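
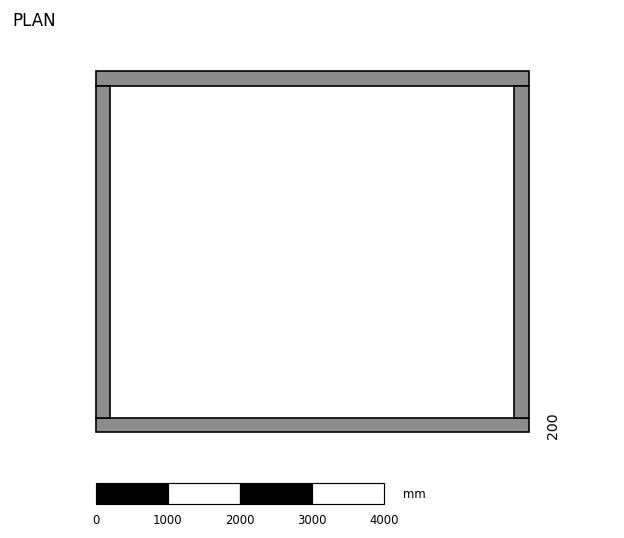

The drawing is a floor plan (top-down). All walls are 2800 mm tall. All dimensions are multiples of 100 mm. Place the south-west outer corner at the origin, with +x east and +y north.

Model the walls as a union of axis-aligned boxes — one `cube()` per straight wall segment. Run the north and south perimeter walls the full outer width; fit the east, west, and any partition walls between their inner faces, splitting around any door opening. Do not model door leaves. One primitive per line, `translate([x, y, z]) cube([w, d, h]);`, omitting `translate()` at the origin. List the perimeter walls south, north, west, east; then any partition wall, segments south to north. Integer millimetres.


cube([6000, 200, 2800]);
translate([0, 4800, 0]) cube([6000, 200, 2800]);
translate([0, 200, 0]) cube([200, 4600, 2800]);
translate([5800, 200, 0]) cube([200, 4600, 2800]);


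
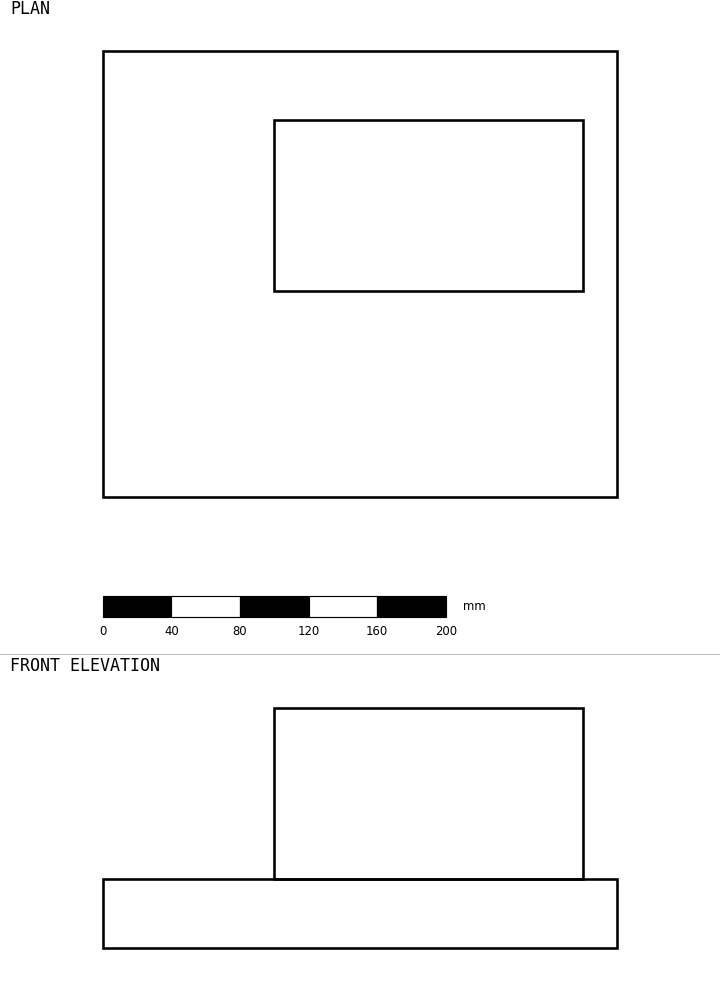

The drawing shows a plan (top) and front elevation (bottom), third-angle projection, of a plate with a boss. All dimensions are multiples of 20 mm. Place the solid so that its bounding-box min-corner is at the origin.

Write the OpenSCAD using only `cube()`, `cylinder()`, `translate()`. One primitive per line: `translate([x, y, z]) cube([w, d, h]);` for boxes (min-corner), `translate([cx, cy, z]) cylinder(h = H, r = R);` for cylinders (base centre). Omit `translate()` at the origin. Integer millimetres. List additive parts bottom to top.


cube([300, 260, 40]);
translate([100, 120, 40]) cube([180, 100, 100]);


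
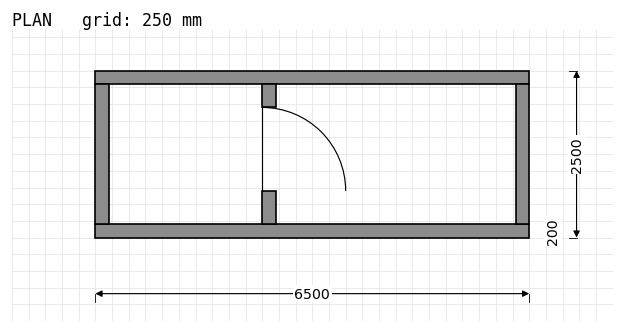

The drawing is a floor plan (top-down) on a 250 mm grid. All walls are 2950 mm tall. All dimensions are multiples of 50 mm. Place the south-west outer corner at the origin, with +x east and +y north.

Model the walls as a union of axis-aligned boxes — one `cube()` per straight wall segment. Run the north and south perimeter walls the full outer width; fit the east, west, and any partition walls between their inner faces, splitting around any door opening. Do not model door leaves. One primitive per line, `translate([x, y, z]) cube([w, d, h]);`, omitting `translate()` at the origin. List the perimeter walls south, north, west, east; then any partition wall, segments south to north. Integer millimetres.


cube([6500, 200, 2950]);
translate([0, 2300, 0]) cube([6500, 200, 2950]);
translate([0, 200, 0]) cube([200, 2100, 2950]);
translate([6300, 200, 0]) cube([200, 2100, 2950]);
translate([2500, 200, 0]) cube([200, 500, 2950]);
translate([2500, 1950, 0]) cube([200, 350, 2950]);


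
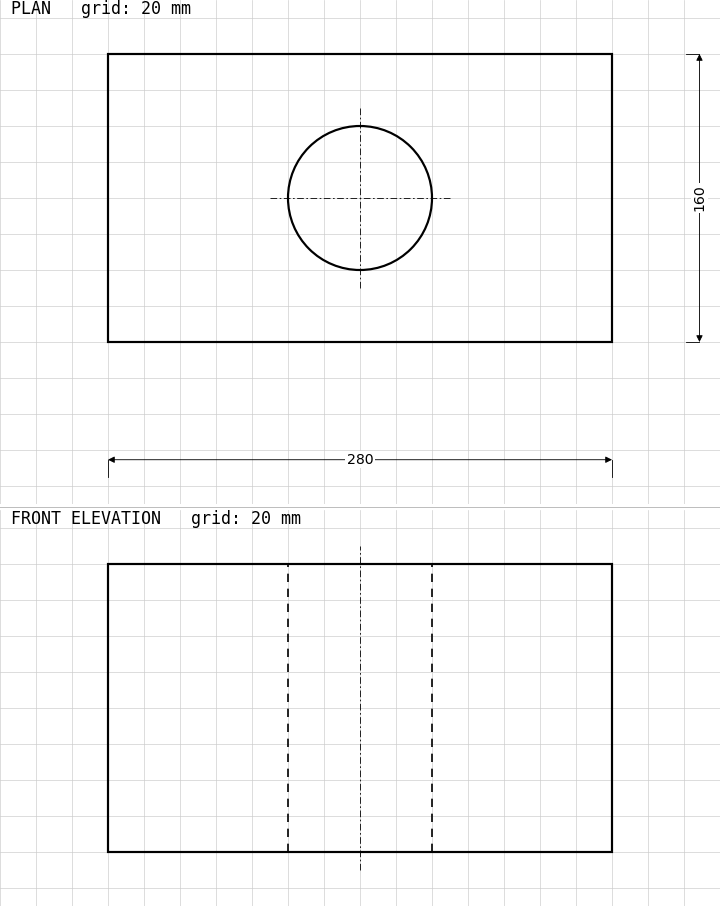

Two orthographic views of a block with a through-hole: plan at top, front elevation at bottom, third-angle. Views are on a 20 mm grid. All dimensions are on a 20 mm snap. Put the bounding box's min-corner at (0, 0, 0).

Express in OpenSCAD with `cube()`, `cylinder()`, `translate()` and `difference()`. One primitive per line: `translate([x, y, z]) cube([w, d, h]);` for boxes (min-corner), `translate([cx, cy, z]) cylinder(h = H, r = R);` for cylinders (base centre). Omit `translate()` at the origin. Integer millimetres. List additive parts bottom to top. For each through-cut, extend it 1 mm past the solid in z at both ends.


difference() {
  cube([280, 160, 160]);
  translate([140, 80, -1]) cylinder(h = 162, r = 40);
}


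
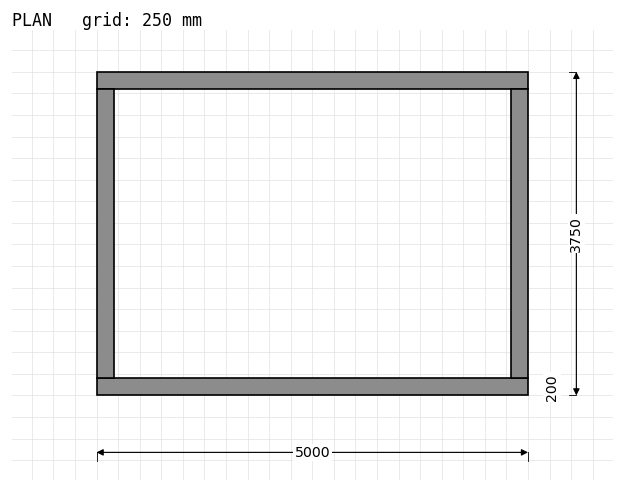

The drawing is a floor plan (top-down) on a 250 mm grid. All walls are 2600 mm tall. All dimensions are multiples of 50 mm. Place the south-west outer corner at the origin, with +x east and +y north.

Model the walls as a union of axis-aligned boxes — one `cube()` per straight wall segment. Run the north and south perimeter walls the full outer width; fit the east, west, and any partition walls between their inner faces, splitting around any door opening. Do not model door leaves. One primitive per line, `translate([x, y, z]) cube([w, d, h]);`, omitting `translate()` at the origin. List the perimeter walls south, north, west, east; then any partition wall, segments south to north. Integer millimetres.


cube([5000, 200, 2600]);
translate([0, 3550, 0]) cube([5000, 200, 2600]);
translate([0, 200, 0]) cube([200, 3350, 2600]);
translate([4800, 200, 0]) cube([200, 3350, 2600]);


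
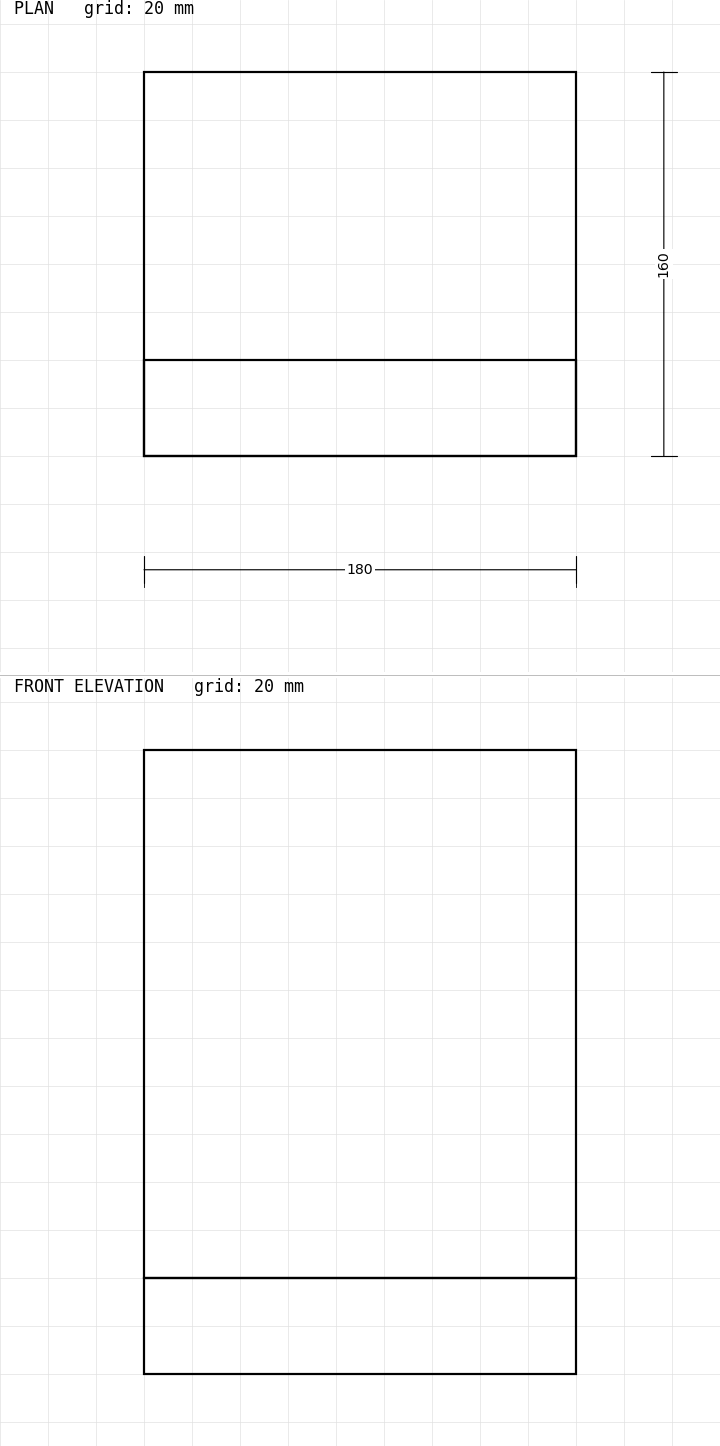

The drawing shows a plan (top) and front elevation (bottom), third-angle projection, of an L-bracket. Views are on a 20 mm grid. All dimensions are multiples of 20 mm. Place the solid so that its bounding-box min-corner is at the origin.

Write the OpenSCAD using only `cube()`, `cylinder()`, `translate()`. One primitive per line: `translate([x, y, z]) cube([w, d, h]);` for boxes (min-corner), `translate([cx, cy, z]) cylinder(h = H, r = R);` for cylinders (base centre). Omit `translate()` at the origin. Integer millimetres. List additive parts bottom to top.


cube([180, 160, 40]);
translate([0, 0, 40]) cube([180, 40, 220]);


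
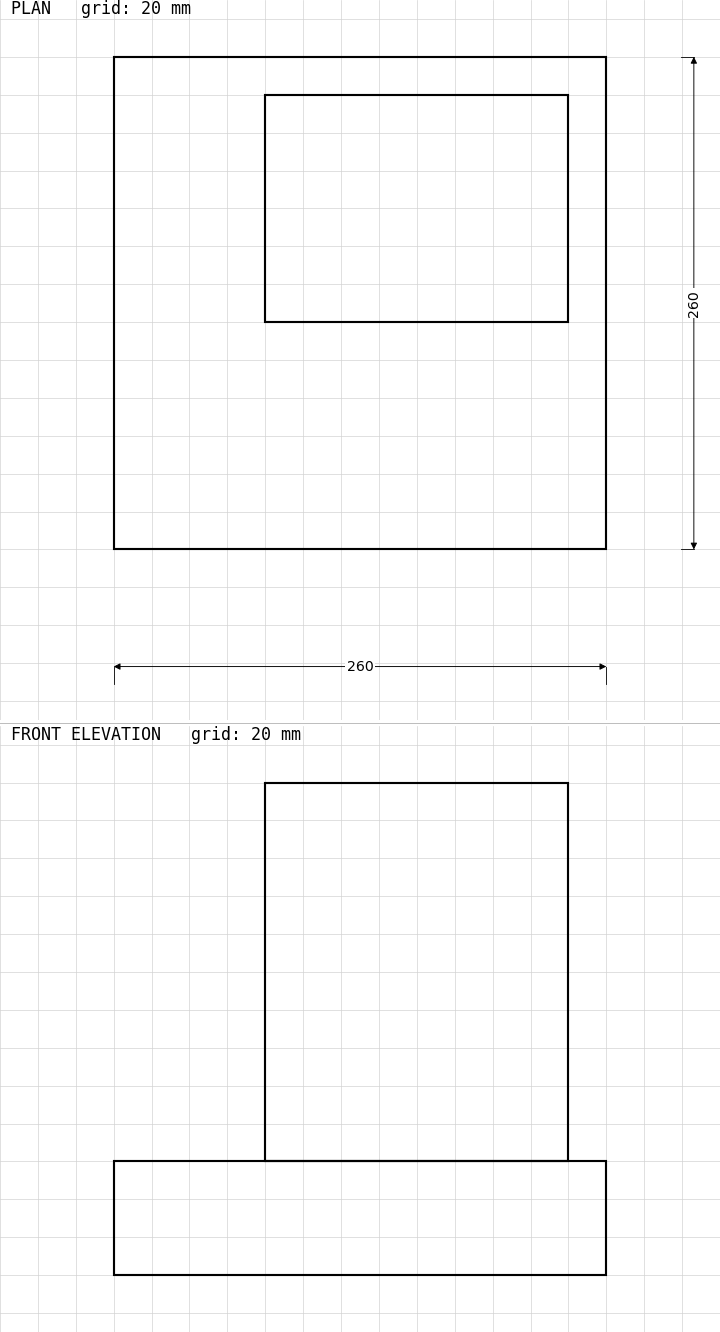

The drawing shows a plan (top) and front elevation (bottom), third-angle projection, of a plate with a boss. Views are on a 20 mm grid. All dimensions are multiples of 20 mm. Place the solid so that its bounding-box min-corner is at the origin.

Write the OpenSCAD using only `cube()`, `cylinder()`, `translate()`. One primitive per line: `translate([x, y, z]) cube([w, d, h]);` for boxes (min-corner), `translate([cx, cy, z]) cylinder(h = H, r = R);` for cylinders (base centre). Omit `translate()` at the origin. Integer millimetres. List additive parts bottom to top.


cube([260, 260, 60]);
translate([80, 120, 60]) cube([160, 120, 200]);


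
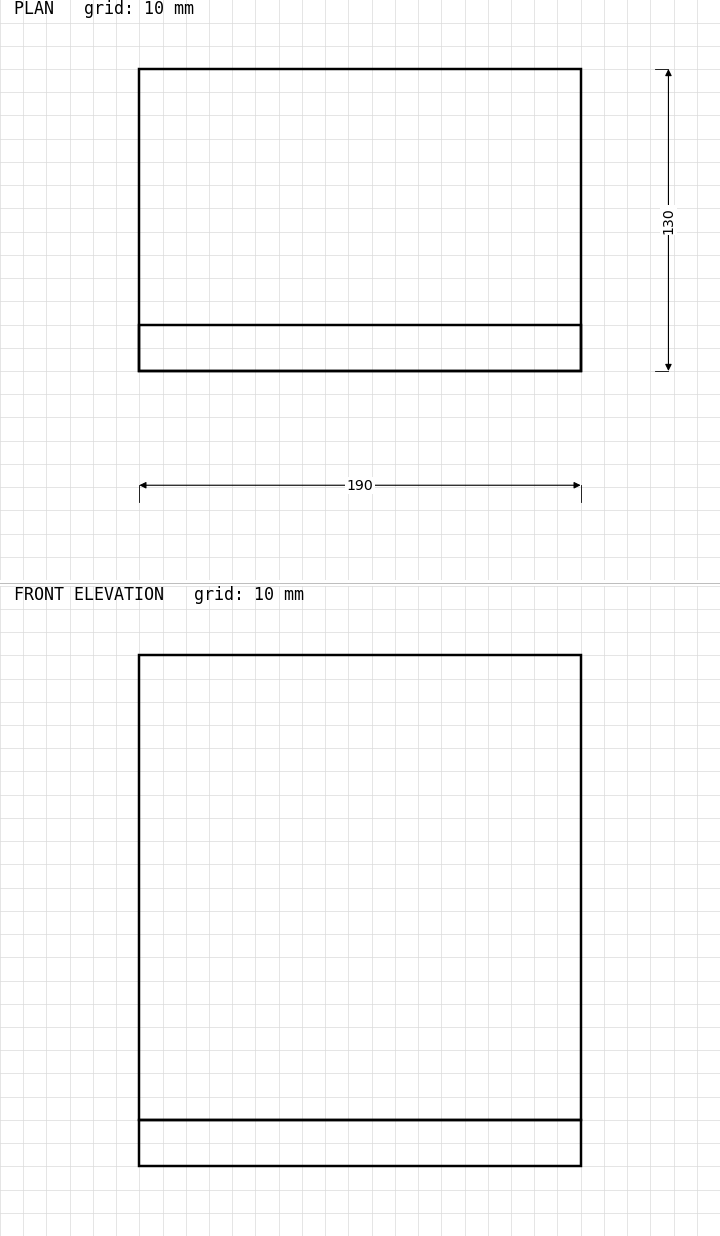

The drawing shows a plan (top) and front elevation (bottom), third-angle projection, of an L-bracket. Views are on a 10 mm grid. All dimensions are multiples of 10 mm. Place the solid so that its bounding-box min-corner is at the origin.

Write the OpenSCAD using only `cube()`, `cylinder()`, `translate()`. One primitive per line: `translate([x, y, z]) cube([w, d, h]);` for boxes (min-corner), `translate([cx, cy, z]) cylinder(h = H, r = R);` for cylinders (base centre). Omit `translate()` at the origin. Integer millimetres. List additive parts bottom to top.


cube([190, 130, 20]);
translate([0, 0, 20]) cube([190, 20, 200]);


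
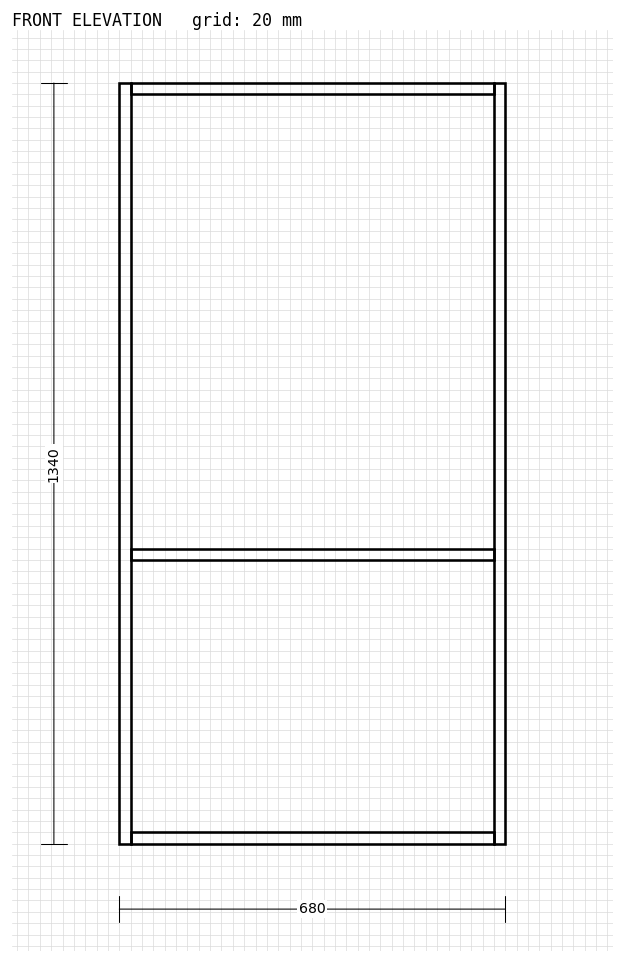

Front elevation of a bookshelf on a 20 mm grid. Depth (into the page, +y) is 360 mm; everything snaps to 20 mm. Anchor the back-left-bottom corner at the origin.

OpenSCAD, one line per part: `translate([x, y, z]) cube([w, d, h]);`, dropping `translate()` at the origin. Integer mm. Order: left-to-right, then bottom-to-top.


cube([20, 360, 1340]);
translate([20, 0, 0]) cube([640, 360, 20]);
translate([20, 0, 500]) cube([640, 360, 20]);
translate([20, 0, 1320]) cube([640, 360, 20]);
translate([660, 0, 0]) cube([20, 360, 1340]);


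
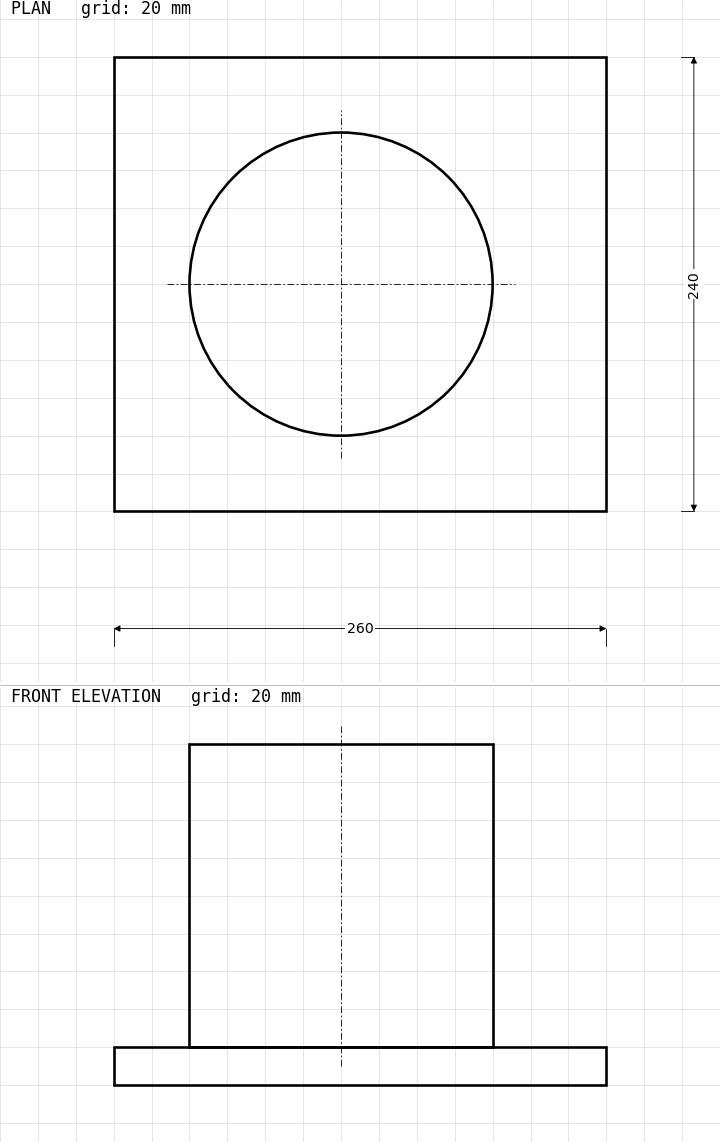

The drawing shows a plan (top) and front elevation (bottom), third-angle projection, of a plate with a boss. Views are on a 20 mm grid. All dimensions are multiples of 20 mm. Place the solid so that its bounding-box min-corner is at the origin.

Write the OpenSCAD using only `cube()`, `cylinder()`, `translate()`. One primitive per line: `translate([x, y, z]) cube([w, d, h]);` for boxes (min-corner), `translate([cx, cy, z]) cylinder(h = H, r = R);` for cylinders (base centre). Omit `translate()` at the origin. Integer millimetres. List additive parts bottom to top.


cube([260, 240, 20]);
translate([120, 120, 20]) cylinder(h = 160, r = 80);


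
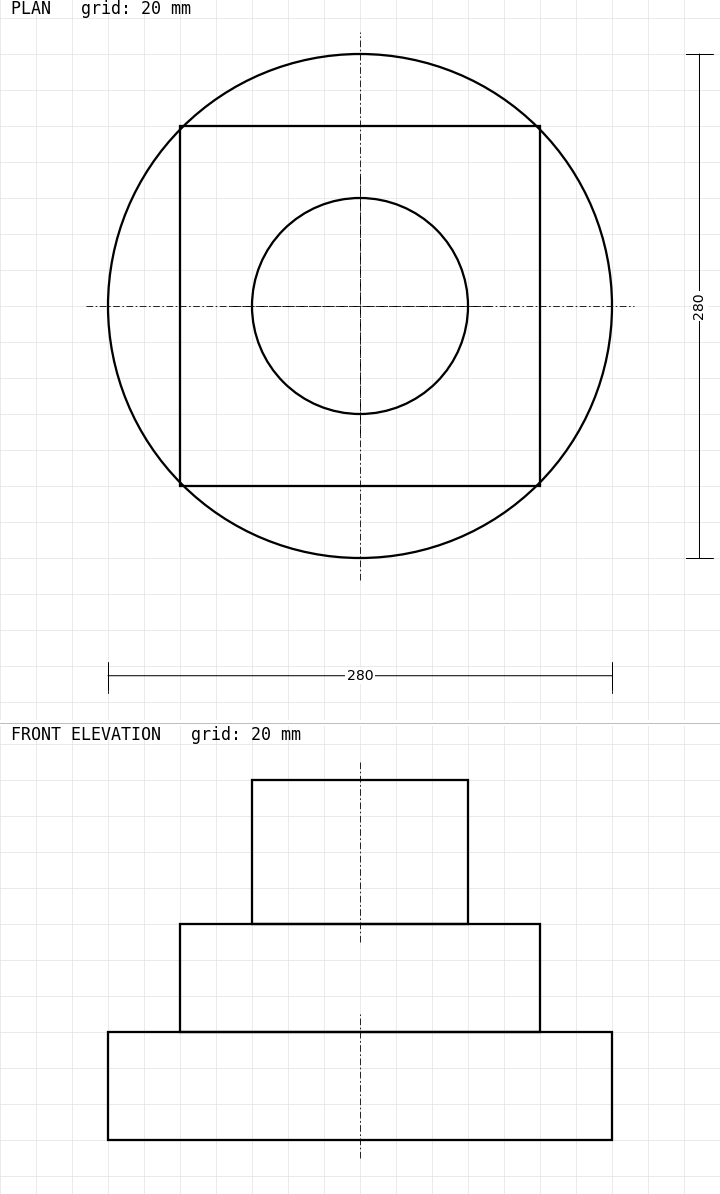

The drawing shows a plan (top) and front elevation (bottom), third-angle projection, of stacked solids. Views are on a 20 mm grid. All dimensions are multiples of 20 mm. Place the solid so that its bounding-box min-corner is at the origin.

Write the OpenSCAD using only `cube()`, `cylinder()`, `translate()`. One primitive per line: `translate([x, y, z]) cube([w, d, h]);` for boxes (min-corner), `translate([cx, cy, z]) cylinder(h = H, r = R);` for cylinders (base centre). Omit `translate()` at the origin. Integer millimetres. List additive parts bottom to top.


translate([140, 140, 0]) cylinder(h = 60, r = 140);
translate([40, 40, 60]) cube([200, 200, 60]);
translate([140, 140, 120]) cylinder(h = 80, r = 60);


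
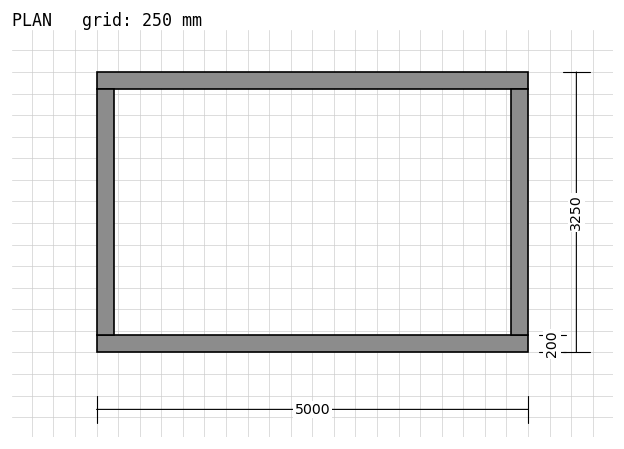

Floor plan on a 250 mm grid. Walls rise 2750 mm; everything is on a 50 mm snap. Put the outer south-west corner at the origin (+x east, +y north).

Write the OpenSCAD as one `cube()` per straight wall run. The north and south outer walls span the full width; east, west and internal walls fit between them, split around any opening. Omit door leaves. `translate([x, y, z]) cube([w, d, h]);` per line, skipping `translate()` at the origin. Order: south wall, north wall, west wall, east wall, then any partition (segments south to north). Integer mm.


cube([5000, 200, 2750]);
translate([0, 3050, 0]) cube([5000, 200, 2750]);
translate([0, 200, 0]) cube([200, 2850, 2750]);
translate([4800, 200, 0]) cube([200, 2850, 2750]);


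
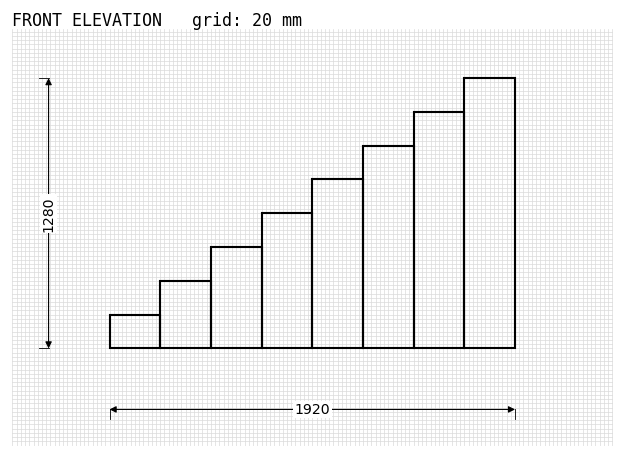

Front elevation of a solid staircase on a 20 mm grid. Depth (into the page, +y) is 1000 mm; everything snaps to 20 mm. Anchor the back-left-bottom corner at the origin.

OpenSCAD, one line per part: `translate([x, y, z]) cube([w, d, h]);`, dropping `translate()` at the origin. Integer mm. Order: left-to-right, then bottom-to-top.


cube([240, 1000, 160]);
translate([240, 0, 0]) cube([240, 1000, 320]);
translate([480, 0, 0]) cube([240, 1000, 480]);
translate([720, 0, 0]) cube([240, 1000, 640]);
translate([960, 0, 0]) cube([240, 1000, 800]);
translate([1200, 0, 0]) cube([240, 1000, 960]);
translate([1440, 0, 0]) cube([240, 1000, 1120]);
translate([1680, 0, 0]) cube([240, 1000, 1280]);


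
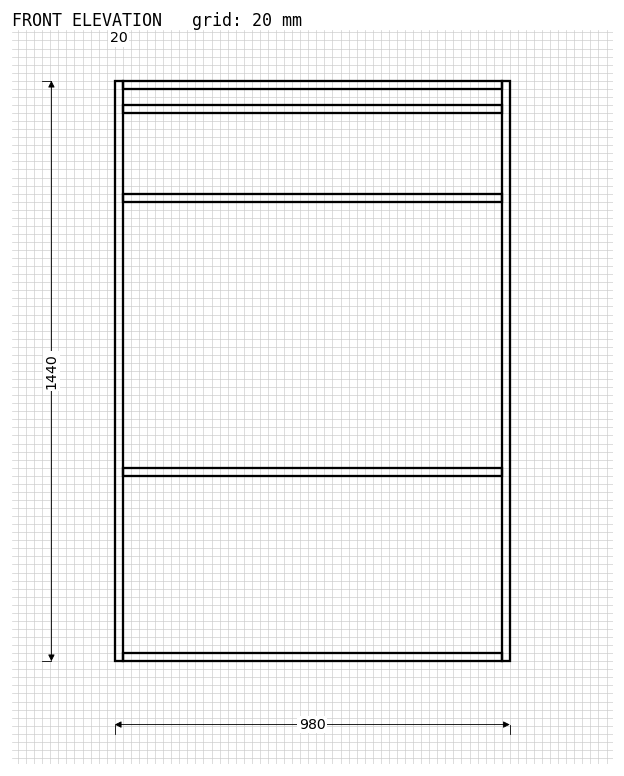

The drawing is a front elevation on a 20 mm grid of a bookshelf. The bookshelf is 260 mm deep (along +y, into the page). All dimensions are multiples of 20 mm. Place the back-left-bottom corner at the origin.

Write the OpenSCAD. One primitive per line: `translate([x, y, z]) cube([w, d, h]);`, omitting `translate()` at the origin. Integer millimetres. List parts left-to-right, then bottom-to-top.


cube([20, 260, 1440]);
translate([20, 0, 0]) cube([940, 260, 20]);
translate([20, 0, 460]) cube([940, 260, 20]);
translate([20, 0, 1140]) cube([940, 260, 20]);
translate([20, 0, 1360]) cube([940, 260, 20]);
translate([20, 0, 1420]) cube([940, 260, 20]);
translate([960, 0, 0]) cube([20, 260, 1440]);


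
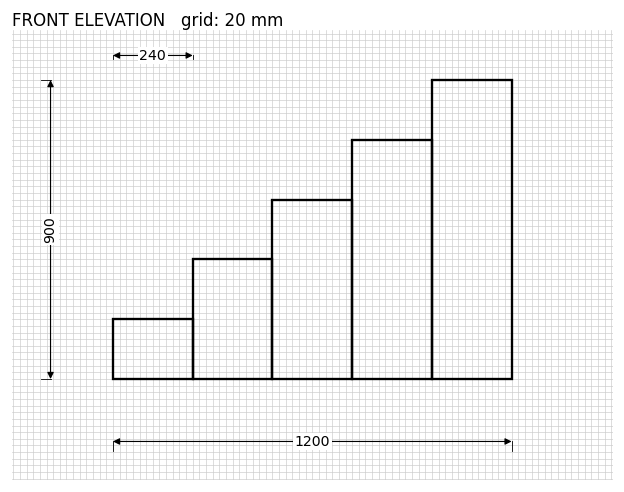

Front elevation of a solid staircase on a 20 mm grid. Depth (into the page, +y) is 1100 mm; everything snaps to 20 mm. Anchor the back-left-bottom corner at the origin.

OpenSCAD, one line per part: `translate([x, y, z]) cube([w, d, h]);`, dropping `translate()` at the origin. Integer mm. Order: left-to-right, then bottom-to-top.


cube([240, 1100, 180]);
translate([240, 0, 0]) cube([240, 1100, 360]);
translate([480, 0, 0]) cube([240, 1100, 540]);
translate([720, 0, 0]) cube([240, 1100, 720]);
translate([960, 0, 0]) cube([240, 1100, 900]);


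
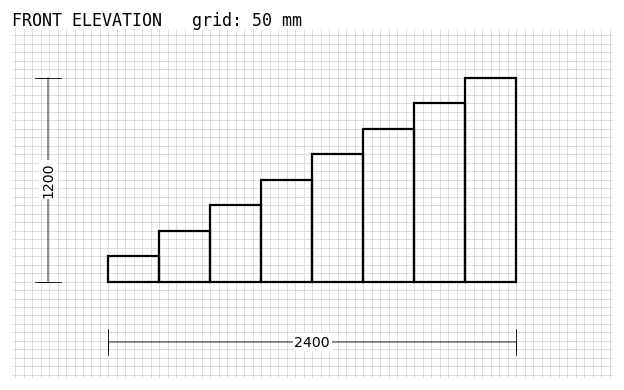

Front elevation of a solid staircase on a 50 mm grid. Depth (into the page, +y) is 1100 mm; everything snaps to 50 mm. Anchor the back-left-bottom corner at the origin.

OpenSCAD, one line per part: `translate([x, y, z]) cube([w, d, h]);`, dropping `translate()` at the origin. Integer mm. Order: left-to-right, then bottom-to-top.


cube([300, 1100, 150]);
translate([300, 0, 0]) cube([300, 1100, 300]);
translate([600, 0, 0]) cube([300, 1100, 450]);
translate([900, 0, 0]) cube([300, 1100, 600]);
translate([1200, 0, 0]) cube([300, 1100, 750]);
translate([1500, 0, 0]) cube([300, 1100, 900]);
translate([1800, 0, 0]) cube([300, 1100, 1050]);
translate([2100, 0, 0]) cube([300, 1100, 1200]);


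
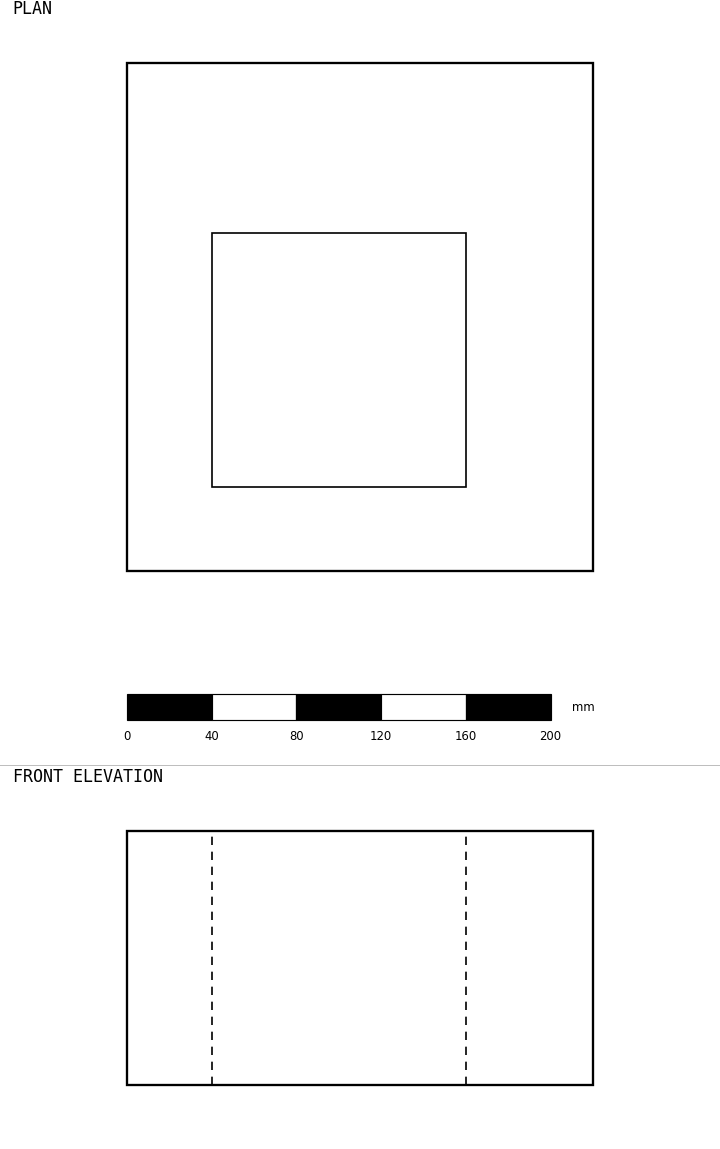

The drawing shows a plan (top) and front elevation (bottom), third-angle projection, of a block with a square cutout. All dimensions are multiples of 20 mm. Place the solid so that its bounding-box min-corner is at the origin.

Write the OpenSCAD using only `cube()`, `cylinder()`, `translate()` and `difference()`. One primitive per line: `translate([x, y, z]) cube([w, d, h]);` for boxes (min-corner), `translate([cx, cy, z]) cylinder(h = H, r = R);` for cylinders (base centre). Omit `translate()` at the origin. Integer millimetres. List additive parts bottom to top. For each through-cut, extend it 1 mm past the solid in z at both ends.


difference() {
  cube([220, 240, 120]);
  translate([40, 40, -1]) cube([120, 120, 122]);
}


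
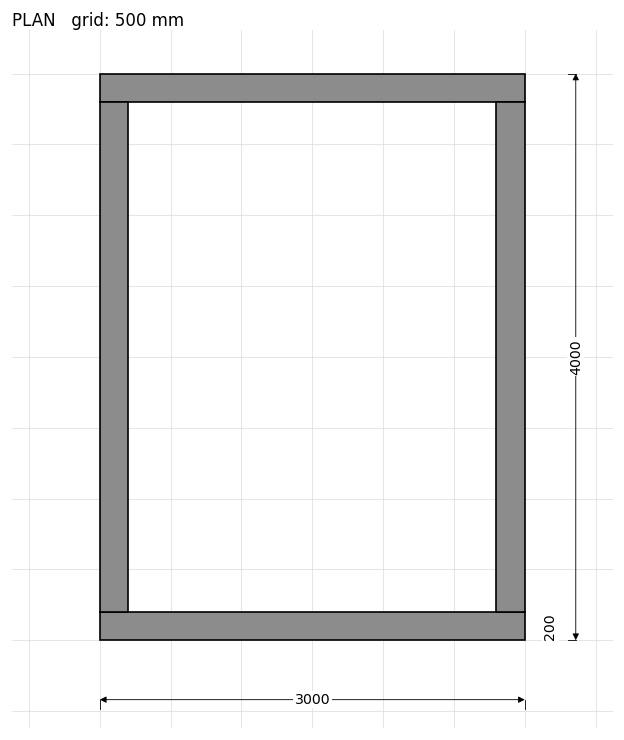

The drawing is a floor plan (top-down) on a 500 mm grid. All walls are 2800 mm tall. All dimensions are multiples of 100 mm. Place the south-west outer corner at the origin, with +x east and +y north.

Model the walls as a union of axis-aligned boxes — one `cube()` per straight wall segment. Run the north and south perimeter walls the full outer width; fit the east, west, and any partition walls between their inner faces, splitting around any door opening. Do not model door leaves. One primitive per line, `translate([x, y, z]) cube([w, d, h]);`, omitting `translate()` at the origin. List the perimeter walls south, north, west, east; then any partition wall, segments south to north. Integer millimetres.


cube([3000, 200, 2800]);
translate([0, 3800, 0]) cube([3000, 200, 2800]);
translate([0, 200, 0]) cube([200, 3600, 2800]);
translate([2800, 200, 0]) cube([200, 3600, 2800]);


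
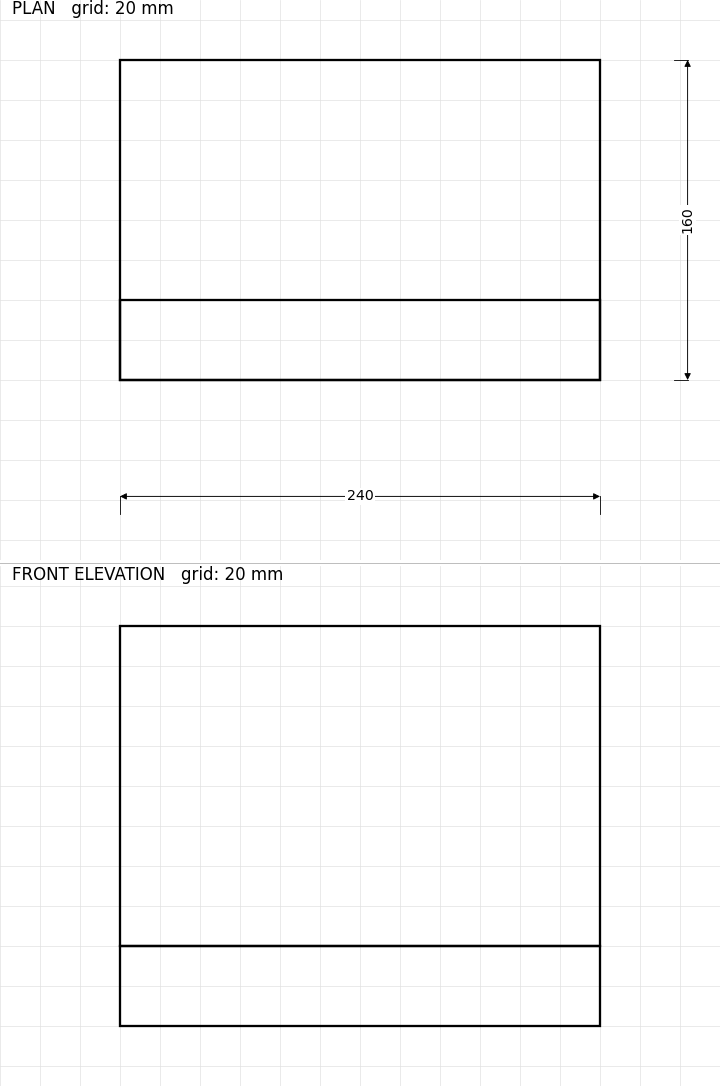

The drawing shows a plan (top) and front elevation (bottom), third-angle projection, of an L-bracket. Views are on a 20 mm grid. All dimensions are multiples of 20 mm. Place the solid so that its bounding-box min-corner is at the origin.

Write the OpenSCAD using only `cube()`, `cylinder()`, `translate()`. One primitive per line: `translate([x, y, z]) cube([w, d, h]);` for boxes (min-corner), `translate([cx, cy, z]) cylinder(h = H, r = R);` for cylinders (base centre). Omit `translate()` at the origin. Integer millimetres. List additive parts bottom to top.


cube([240, 160, 40]);
translate([0, 0, 40]) cube([240, 40, 160]);


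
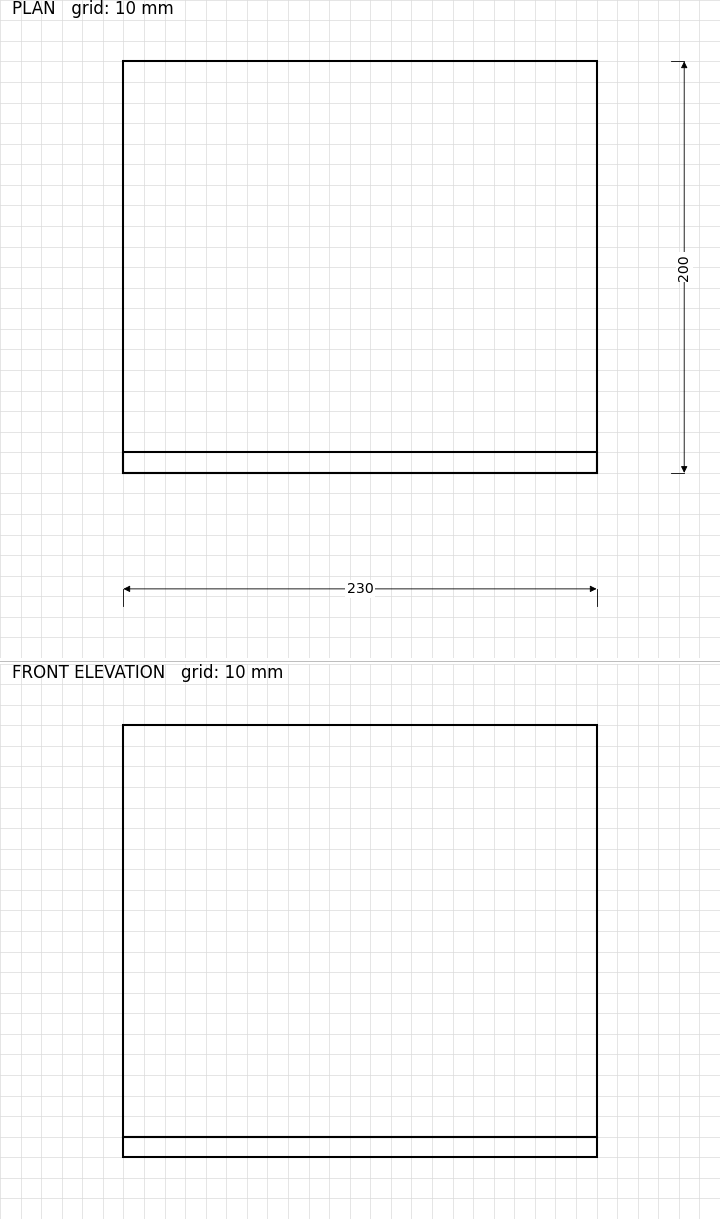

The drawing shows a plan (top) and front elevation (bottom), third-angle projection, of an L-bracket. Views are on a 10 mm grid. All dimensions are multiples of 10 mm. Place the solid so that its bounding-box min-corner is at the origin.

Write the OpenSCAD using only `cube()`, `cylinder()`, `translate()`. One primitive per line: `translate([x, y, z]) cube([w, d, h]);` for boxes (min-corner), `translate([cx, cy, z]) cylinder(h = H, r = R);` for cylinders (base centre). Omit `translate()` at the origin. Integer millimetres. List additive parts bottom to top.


cube([230, 200, 10]);
translate([0, 0, 10]) cube([230, 10, 200]);


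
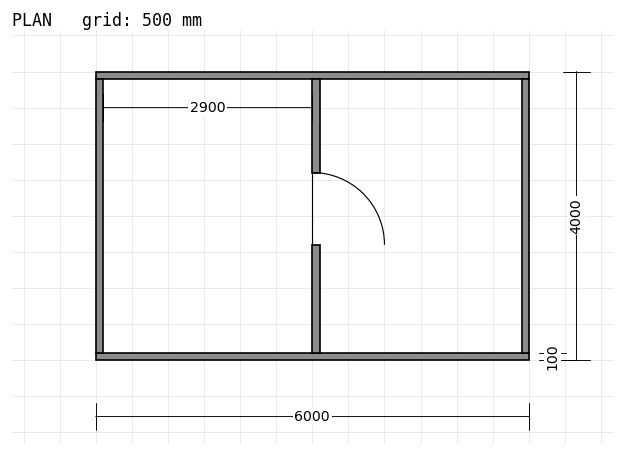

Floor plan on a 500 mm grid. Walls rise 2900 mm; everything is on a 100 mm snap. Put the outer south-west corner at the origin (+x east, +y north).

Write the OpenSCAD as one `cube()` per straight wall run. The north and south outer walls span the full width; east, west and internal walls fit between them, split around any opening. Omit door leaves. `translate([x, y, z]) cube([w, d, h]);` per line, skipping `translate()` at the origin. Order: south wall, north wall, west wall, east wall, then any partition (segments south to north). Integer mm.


cube([6000, 100, 2900]);
translate([0, 3900, 0]) cube([6000, 100, 2900]);
translate([0, 100, 0]) cube([100, 3800, 2900]);
translate([5900, 100, 0]) cube([100, 3800, 2900]);
translate([3000, 100, 0]) cube([100, 1500, 2900]);
translate([3000, 2600, 0]) cube([100, 1300, 2900]);


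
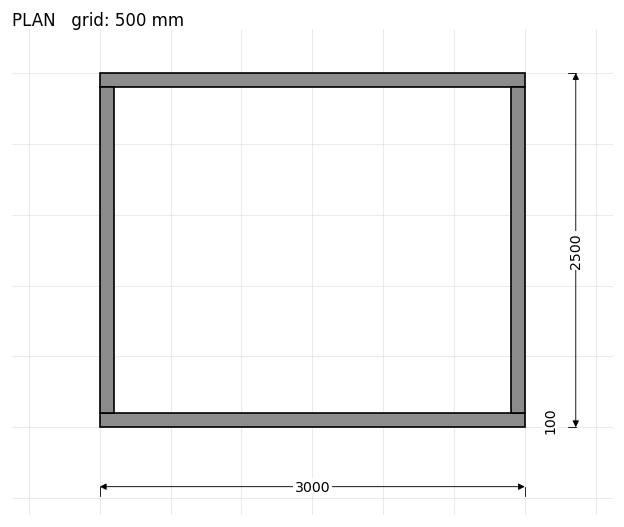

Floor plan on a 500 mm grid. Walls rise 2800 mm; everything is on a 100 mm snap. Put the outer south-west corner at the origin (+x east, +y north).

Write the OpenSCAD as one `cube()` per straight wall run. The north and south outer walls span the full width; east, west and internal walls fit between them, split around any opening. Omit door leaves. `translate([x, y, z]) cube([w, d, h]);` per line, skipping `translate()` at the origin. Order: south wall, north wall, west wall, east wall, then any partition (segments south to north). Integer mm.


cube([3000, 100, 2800]);
translate([0, 2400, 0]) cube([3000, 100, 2800]);
translate([0, 100, 0]) cube([100, 2300, 2800]);
translate([2900, 100, 0]) cube([100, 2300, 2800]);


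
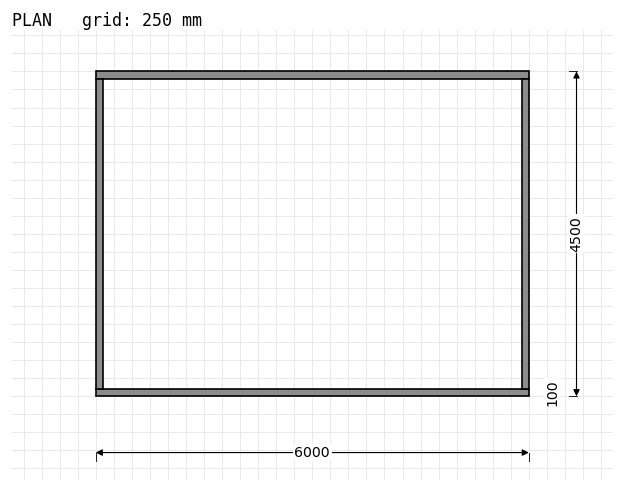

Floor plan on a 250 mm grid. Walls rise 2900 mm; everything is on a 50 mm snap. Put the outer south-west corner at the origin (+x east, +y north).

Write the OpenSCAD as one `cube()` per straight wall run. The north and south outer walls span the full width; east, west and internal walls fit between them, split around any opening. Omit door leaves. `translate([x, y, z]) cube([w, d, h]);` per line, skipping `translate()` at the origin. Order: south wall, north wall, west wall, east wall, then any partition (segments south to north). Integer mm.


cube([6000, 100, 2900]);
translate([0, 4400, 0]) cube([6000, 100, 2900]);
translate([0, 100, 0]) cube([100, 4300, 2900]);
translate([5900, 100, 0]) cube([100, 4300, 2900]);


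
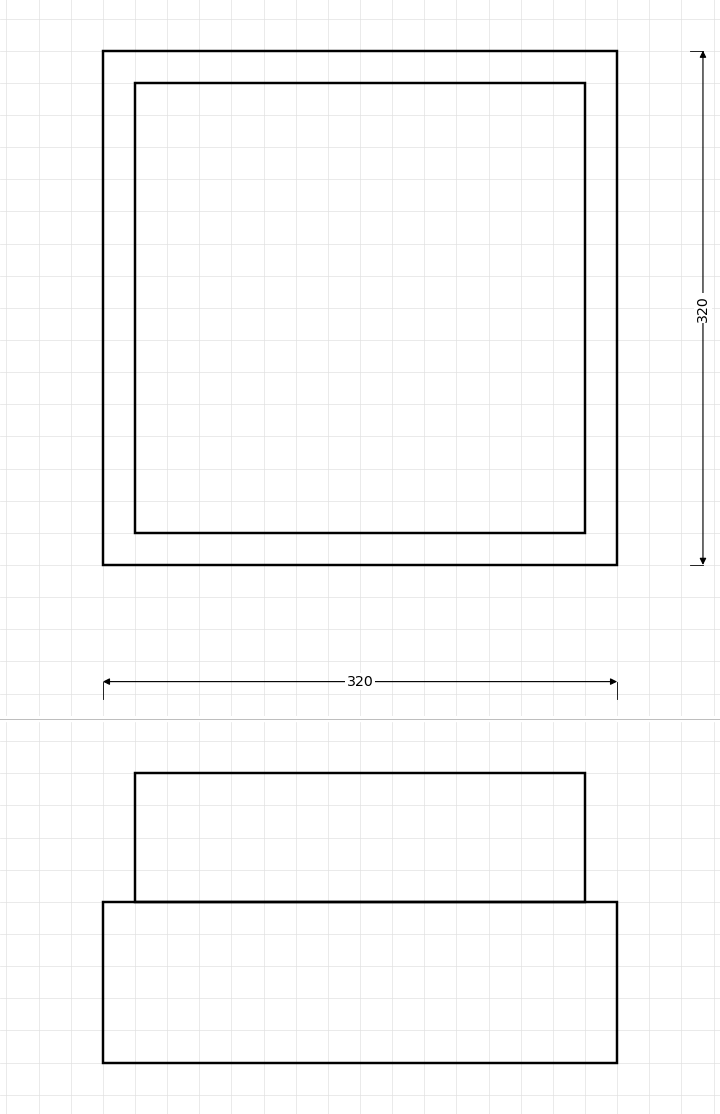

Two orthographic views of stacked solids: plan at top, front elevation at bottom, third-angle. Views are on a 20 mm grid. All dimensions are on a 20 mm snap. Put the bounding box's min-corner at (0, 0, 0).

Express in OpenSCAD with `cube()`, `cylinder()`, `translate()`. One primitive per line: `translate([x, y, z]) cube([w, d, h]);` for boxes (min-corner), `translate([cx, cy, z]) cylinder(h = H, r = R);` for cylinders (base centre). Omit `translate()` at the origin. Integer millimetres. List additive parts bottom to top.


cube([320, 320, 100]);
translate([20, 20, 100]) cube([280, 280, 80]);


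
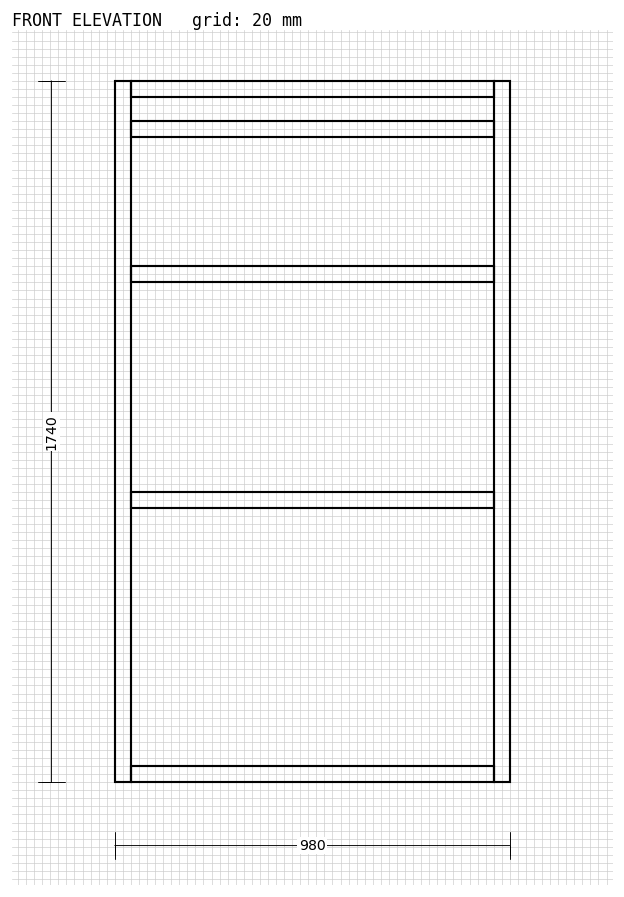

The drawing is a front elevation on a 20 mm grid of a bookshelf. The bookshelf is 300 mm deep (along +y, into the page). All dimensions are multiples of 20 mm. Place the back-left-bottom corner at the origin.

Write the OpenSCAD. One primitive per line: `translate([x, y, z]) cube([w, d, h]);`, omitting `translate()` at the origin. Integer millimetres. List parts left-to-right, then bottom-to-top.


cube([40, 300, 1740]);
translate([40, 0, 0]) cube([900, 300, 40]);
translate([40, 0, 680]) cube([900, 300, 40]);
translate([40, 0, 1240]) cube([900, 300, 40]);
translate([40, 0, 1600]) cube([900, 300, 40]);
translate([40, 0, 1700]) cube([900, 300, 40]);
translate([940, 0, 0]) cube([40, 300, 1740]);


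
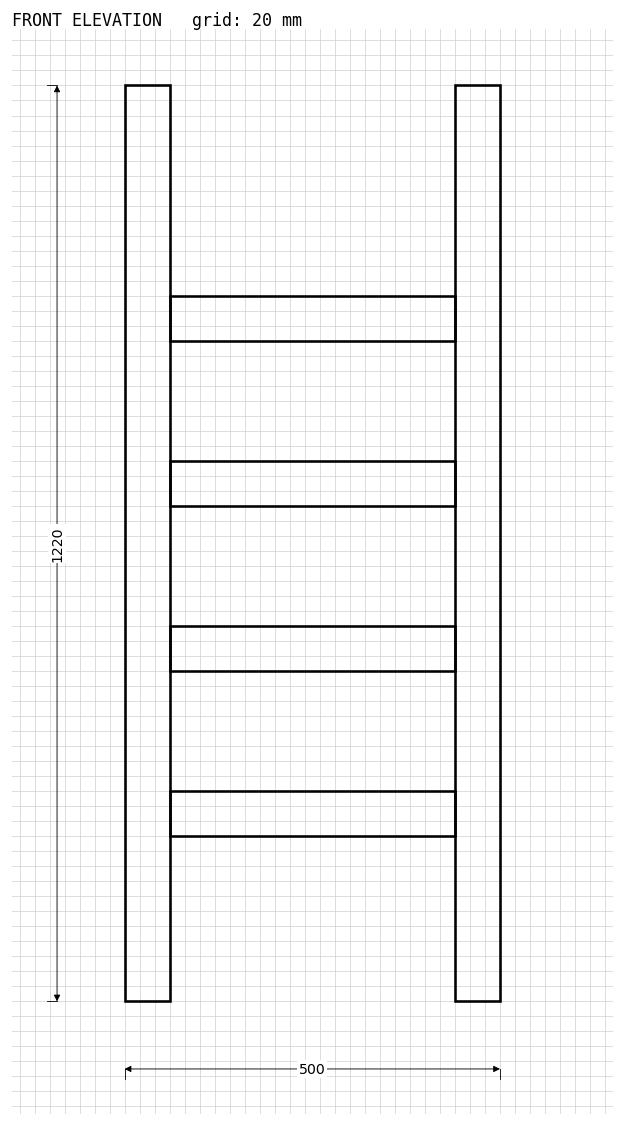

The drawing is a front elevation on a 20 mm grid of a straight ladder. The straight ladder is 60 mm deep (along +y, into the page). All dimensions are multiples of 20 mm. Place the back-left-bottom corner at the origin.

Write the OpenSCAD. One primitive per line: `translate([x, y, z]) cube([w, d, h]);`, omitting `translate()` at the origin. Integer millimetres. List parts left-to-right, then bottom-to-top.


cube([60, 60, 1220]);
translate([60, 0, 220]) cube([380, 60, 60]);
translate([60, 0, 440]) cube([380, 60, 60]);
translate([60, 0, 660]) cube([380, 60, 60]);
translate([60, 0, 880]) cube([380, 60, 60]);
translate([440, 0, 0]) cube([60, 60, 1220]);


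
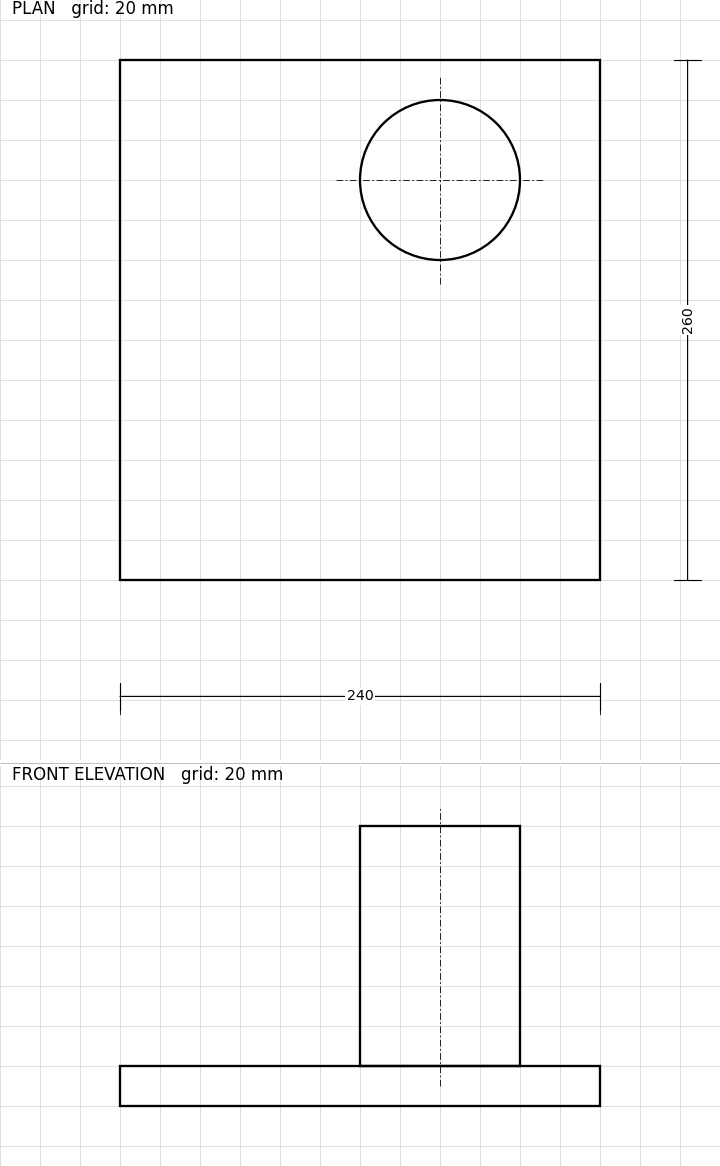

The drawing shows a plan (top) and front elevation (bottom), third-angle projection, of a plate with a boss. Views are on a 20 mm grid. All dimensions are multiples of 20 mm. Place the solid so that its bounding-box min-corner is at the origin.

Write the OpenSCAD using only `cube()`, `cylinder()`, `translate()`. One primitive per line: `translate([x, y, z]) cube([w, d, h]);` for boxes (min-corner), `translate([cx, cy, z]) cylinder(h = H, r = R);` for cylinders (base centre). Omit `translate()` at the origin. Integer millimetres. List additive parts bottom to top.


cube([240, 260, 20]);
translate([160, 200, 20]) cylinder(h = 120, r = 40);


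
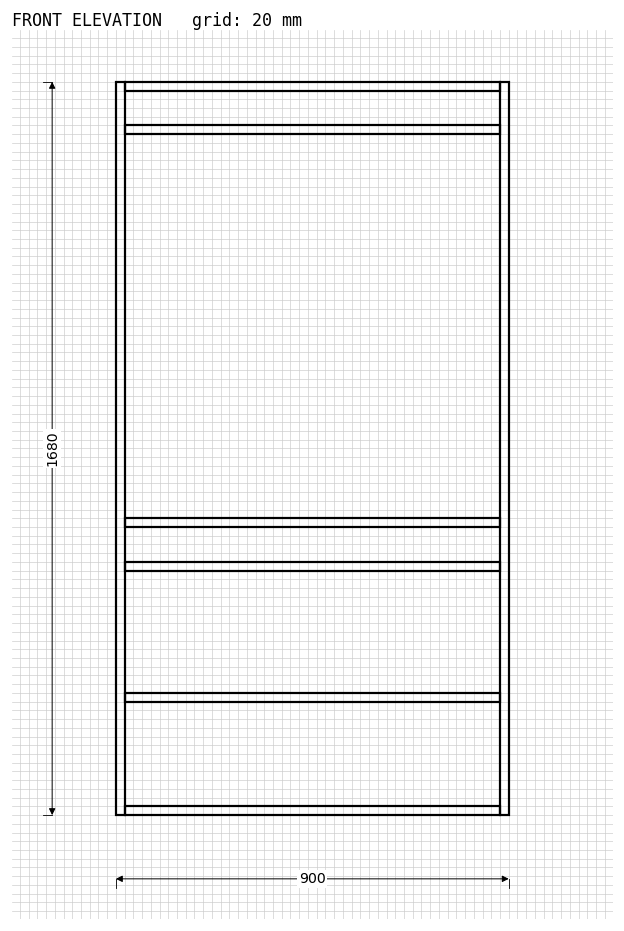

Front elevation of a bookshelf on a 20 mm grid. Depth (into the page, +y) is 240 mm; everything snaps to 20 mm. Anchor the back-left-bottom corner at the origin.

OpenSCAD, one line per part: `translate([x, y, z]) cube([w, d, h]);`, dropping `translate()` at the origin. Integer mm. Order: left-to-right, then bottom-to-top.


cube([20, 240, 1680]);
translate([20, 0, 0]) cube([860, 240, 20]);
translate([20, 0, 260]) cube([860, 240, 20]);
translate([20, 0, 560]) cube([860, 240, 20]);
translate([20, 0, 660]) cube([860, 240, 20]);
translate([20, 0, 1560]) cube([860, 240, 20]);
translate([20, 0, 1660]) cube([860, 240, 20]);
translate([880, 0, 0]) cube([20, 240, 1680]);


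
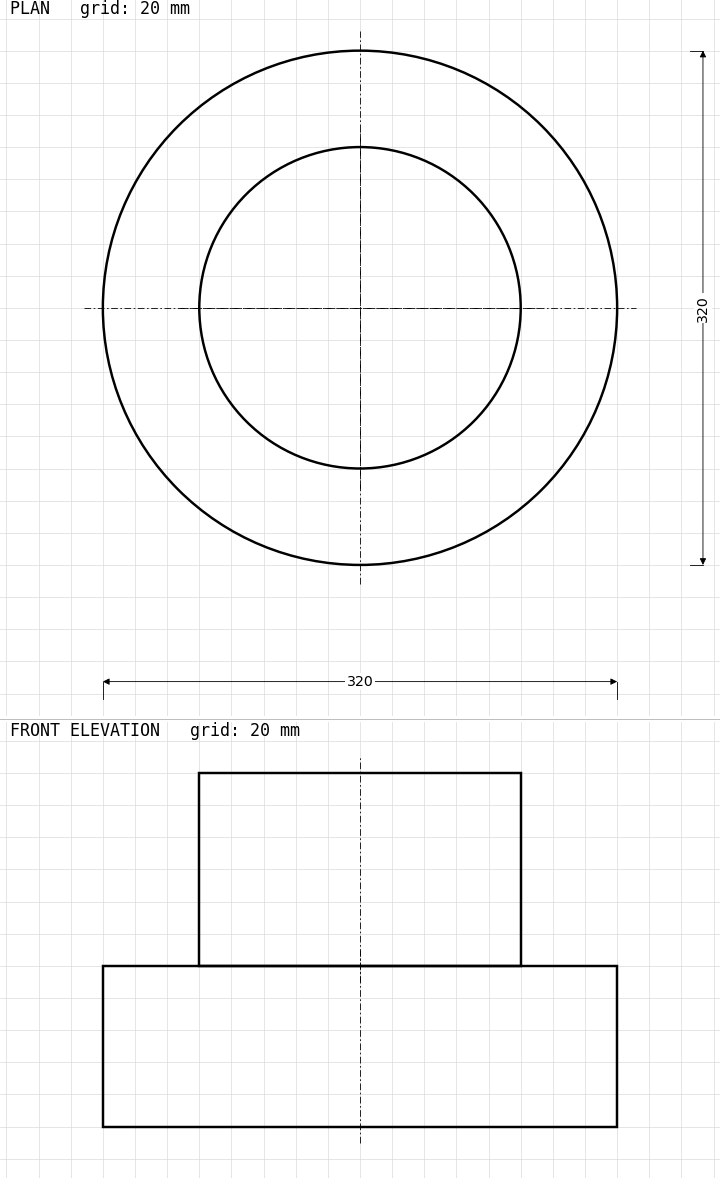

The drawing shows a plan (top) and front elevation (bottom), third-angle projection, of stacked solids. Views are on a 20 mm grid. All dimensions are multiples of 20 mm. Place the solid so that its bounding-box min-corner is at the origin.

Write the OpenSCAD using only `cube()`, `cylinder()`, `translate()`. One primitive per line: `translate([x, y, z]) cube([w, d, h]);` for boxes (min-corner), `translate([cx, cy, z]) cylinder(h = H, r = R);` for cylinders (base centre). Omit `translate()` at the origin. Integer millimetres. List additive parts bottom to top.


translate([160, 160, 0]) cylinder(h = 100, r = 160);
translate([160, 160, 100]) cylinder(h = 120, r = 100);


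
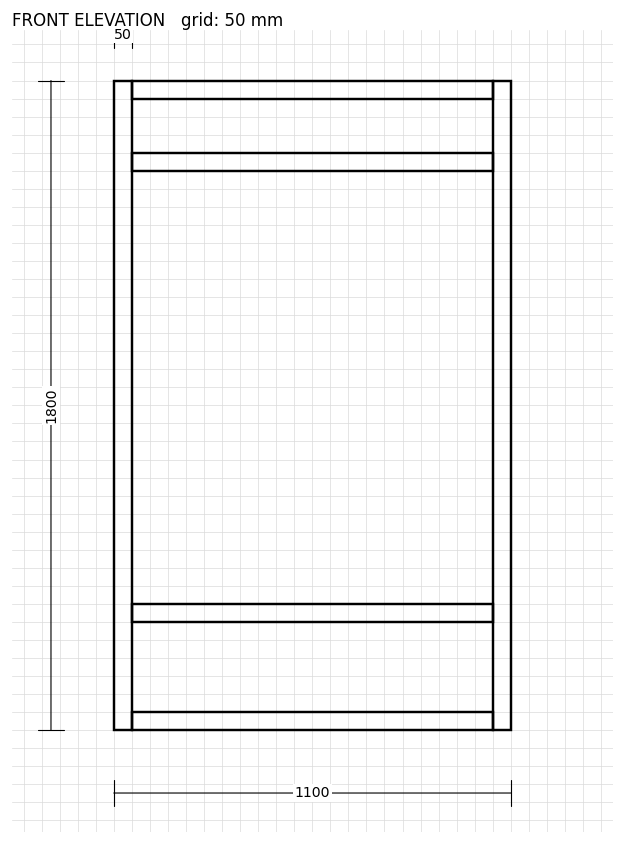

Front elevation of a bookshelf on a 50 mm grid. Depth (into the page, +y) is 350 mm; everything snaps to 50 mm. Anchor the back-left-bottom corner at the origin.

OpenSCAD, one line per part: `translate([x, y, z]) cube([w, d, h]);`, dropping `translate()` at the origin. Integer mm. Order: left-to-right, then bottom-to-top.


cube([50, 350, 1800]);
translate([50, 0, 0]) cube([1000, 350, 50]);
translate([50, 0, 300]) cube([1000, 350, 50]);
translate([50, 0, 1550]) cube([1000, 350, 50]);
translate([50, 0, 1750]) cube([1000, 350, 50]);
translate([1050, 0, 0]) cube([50, 350, 1800]);


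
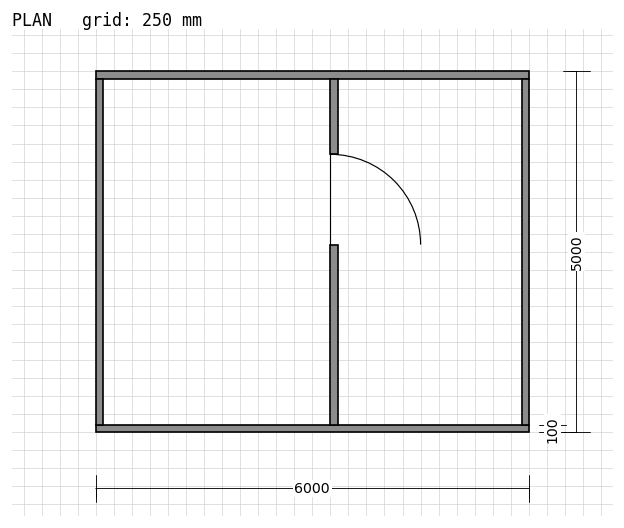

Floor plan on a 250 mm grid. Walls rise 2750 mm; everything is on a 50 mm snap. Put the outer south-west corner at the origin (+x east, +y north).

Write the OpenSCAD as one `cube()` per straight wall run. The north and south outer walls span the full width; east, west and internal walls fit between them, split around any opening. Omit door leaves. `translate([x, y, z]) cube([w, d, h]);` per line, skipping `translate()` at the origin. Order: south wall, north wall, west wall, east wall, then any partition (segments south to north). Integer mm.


cube([6000, 100, 2750]);
translate([0, 4900, 0]) cube([6000, 100, 2750]);
translate([0, 100, 0]) cube([100, 4800, 2750]);
translate([5900, 100, 0]) cube([100, 4800, 2750]);
translate([3250, 100, 0]) cube([100, 2500, 2750]);
translate([3250, 3850, 0]) cube([100, 1050, 2750]);


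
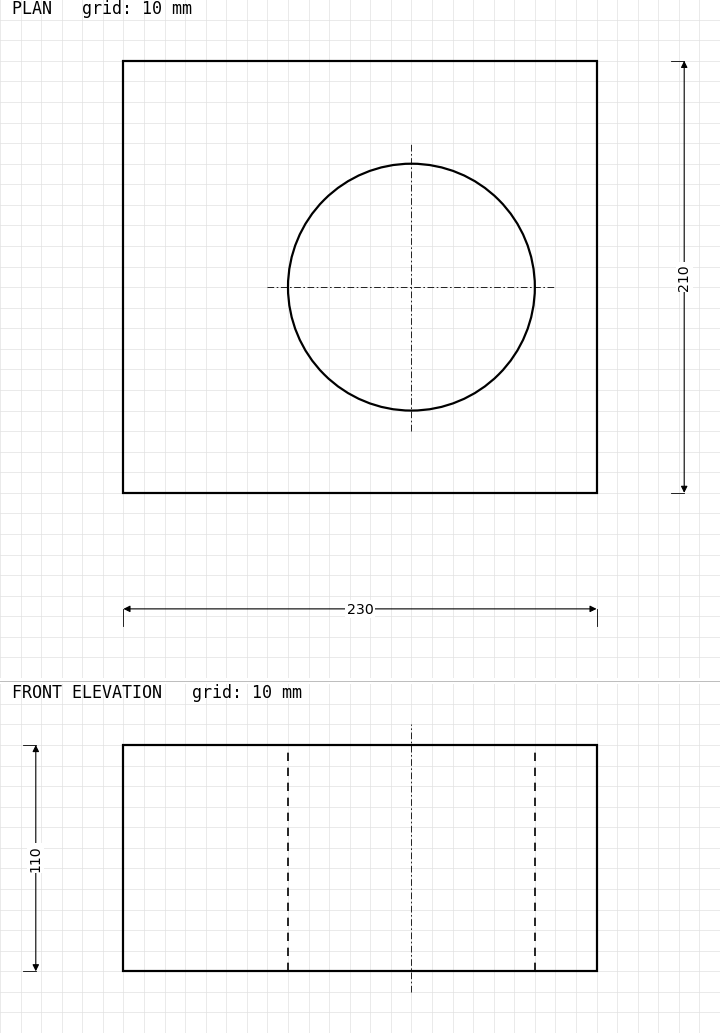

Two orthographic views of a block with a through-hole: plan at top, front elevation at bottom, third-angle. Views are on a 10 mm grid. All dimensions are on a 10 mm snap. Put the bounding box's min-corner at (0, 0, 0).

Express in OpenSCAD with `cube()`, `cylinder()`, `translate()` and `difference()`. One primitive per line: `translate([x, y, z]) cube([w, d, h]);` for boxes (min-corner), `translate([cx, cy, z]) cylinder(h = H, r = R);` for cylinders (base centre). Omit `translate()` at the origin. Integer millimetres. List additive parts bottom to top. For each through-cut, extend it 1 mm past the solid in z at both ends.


difference() {
  cube([230, 210, 110]);
  translate([140, 100, -1]) cylinder(h = 112, r = 60);
}


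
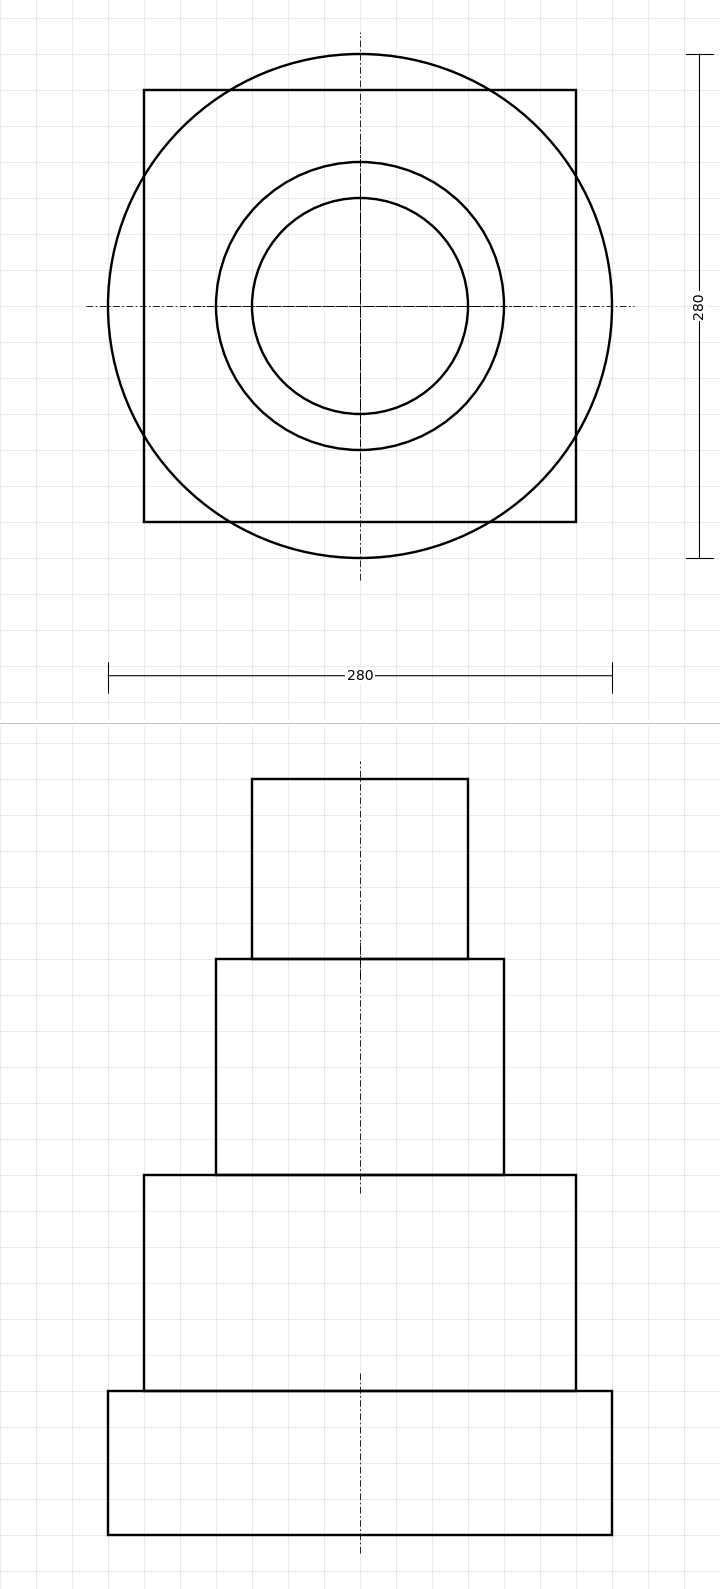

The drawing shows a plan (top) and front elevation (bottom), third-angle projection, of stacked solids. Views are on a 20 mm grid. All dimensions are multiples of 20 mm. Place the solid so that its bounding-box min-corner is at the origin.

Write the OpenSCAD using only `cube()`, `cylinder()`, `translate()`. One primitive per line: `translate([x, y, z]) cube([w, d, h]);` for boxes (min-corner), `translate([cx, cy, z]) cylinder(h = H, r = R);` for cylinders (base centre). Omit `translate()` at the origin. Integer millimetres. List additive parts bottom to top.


translate([140, 140, 0]) cylinder(h = 80, r = 140);
translate([20, 20, 80]) cube([240, 240, 120]);
translate([140, 140, 200]) cylinder(h = 120, r = 80);
translate([140, 140, 320]) cylinder(h = 100, r = 60);


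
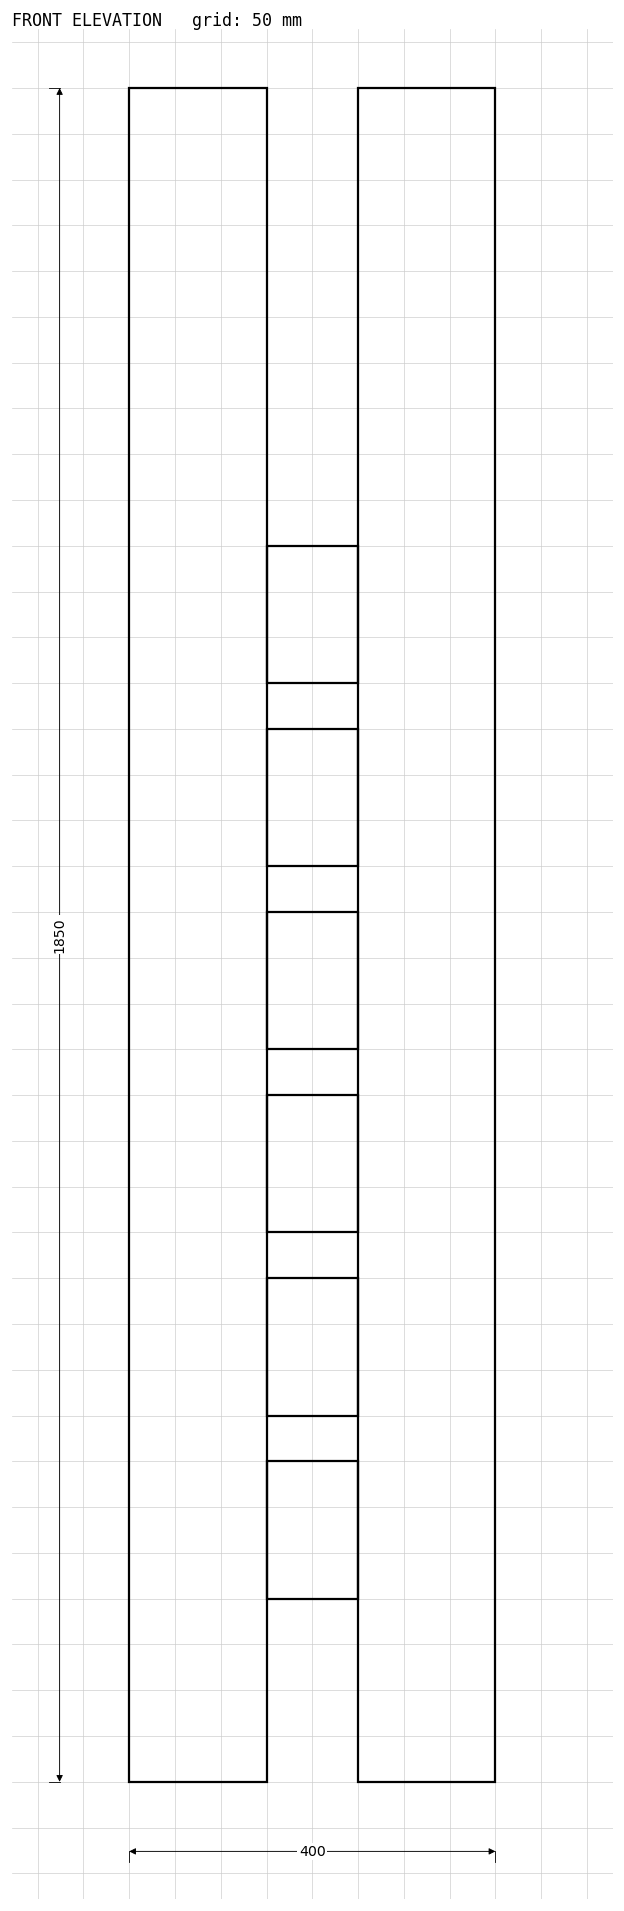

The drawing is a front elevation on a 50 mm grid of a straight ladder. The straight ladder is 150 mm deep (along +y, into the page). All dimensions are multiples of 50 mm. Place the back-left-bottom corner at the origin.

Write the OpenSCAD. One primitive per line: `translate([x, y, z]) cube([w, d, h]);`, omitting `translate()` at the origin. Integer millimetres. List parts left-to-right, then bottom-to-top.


cube([150, 150, 1850]);
translate([150, 0, 200]) cube([100, 150, 150]);
translate([150, 0, 400]) cube([100, 150, 150]);
translate([150, 0, 600]) cube([100, 150, 150]);
translate([150, 0, 800]) cube([100, 150, 150]);
translate([150, 0, 1000]) cube([100, 150, 150]);
translate([150, 0, 1200]) cube([100, 150, 150]);
translate([250, 0, 0]) cube([150, 150, 1850]);


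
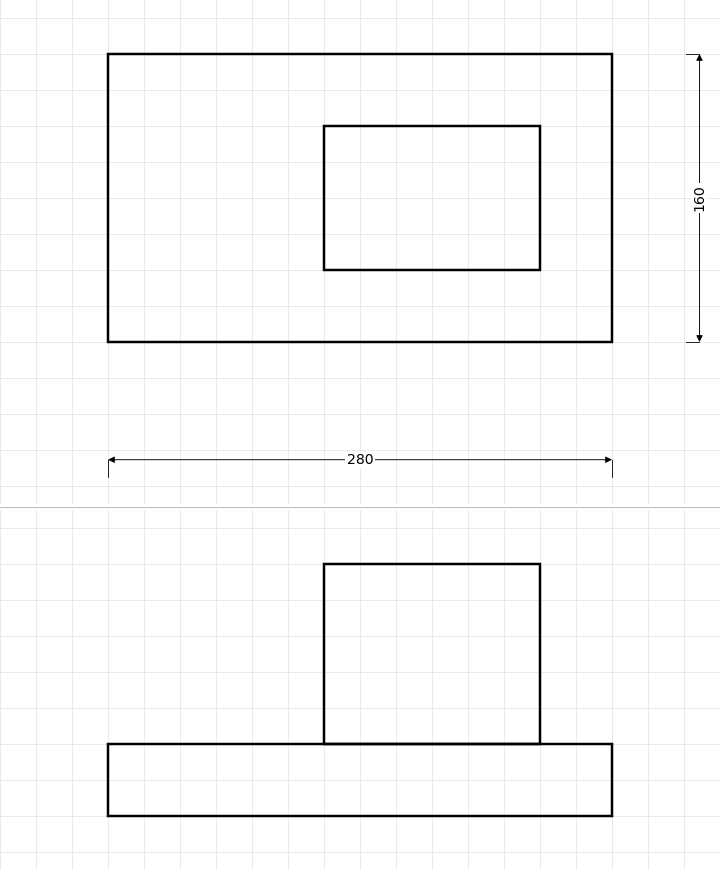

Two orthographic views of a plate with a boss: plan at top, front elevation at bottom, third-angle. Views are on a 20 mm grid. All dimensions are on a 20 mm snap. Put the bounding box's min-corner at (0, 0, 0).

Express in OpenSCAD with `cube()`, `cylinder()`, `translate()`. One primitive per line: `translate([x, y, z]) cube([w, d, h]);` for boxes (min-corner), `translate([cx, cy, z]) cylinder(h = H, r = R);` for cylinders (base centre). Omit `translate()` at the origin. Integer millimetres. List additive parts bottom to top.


cube([280, 160, 40]);
translate([120, 40, 40]) cube([120, 80, 100]);


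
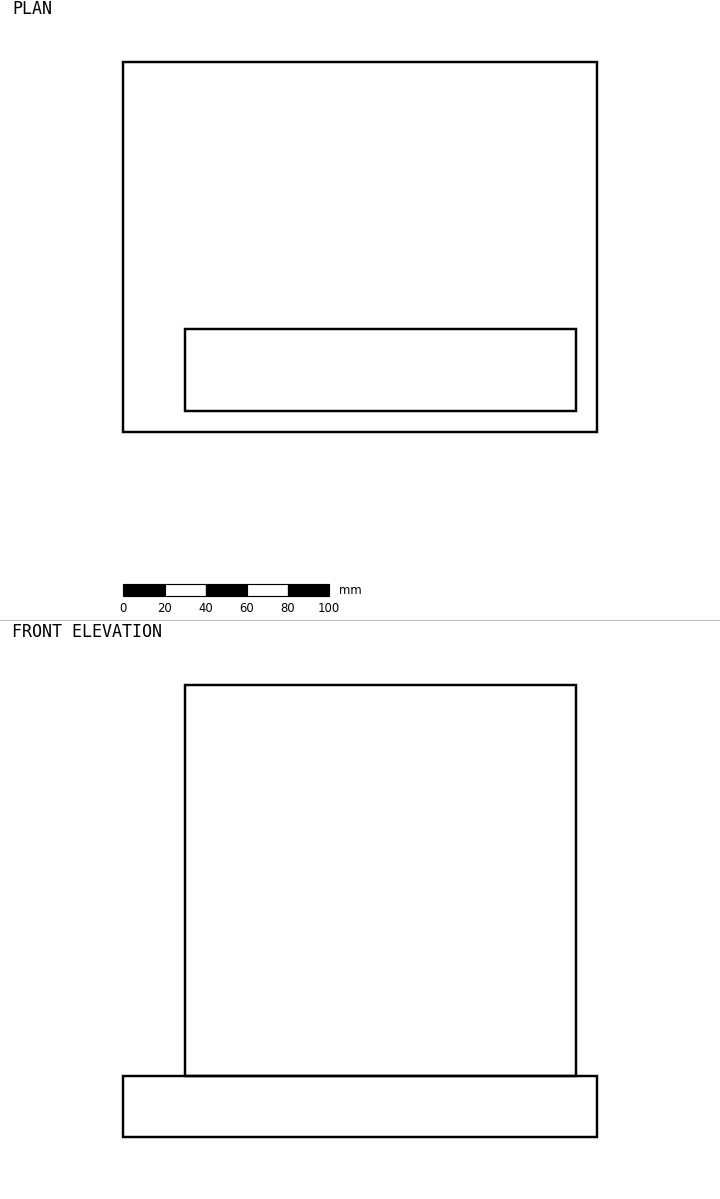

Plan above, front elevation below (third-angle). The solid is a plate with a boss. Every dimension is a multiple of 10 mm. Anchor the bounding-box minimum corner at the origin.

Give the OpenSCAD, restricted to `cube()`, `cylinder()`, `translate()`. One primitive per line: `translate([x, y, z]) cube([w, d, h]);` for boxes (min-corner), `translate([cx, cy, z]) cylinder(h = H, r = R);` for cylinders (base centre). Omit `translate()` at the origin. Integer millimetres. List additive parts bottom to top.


cube([230, 180, 30]);
translate([30, 10, 30]) cube([190, 40, 190]);
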